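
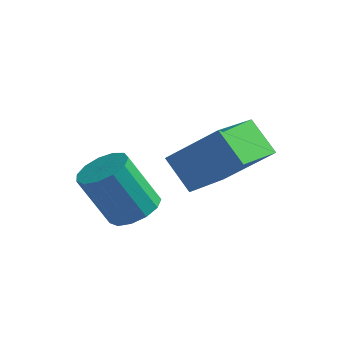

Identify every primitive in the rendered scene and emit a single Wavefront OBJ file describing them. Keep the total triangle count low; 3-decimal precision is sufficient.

v -2.939 -0.842 1.396
v -2.238 -0.51 1.811
v -3.16 -0.746 3.559
v -3.861 -1.078 3.144
v -2.533 -0.126 1.707
v -3.455 -0.362 3.455
v -2.958 0.031 1.504
v -3.88 -0.205 3.252
v -3.376 -0.089 1.267
v -4.298 -0.325 3.015
v -3.656 -0.448 1.071
v -4.578 -0.685 2.819
v -3.708 -0.933 0.978
v -4.63 -1.169 2.726
v -3.516 -1.388 1.018
v -4.438 -1.624 2.766
v -3.141 -1.67 1.178
v -4.063 -1.906 2.925
v -2.702 -1.689 1.407
v -3.624 -1.925 3.155
v -2.338 -1.439 1.633
v -3.26 -1.675 3.38
v -2.165 -1 1.783
v -3.087 -1.236 3.531
v -1.604 0.153 1.854
v -2.559 0.629 2.821
v -1.254 2.172 1.204
v -2.209 2.649 2.171
v -0.011 0.351 3.329
v -0.966 0.828 4.296
v 0.339 2.371 2.679
v -0.616 2.847 3.646
f 2 1 5
f 2 5 3
f 3 5 6
f 3 6 4
f 5 1 7
f 5 7 6
f 6 7 8
f 6 8 4
f 7 1 9
f 7 9 8
f 8 9 10
f 8 10 4
f 9 1 11
f 9 11 10
f 10 11 12
f 10 12 4
f 11 1 13
f 11 13 12
f 12 13 14
f 12 14 4
f 13 1 15
f 13 15 14
f 14 15 16
f 14 16 4
f 15 1 17
f 15 17 16
f 16 17 18
f 16 18 4
f 17 1 19
f 17 19 18
f 18 19 20
f 18 20 4
f 19 1 21
f 19 21 20
f 20 21 22
f 20 22 4
f 21 1 23
f 21 23 22
f 22 23 24
f 22 24 4
f 23 1 2
f 23 2 24
f 24 2 3
f 24 3 4
f 26 28 25
f 29 26 25
f 25 28 27
f 27 29 25
f 26 32 28
f 30 26 29
f 30 32 26
f 28 32 27
f 31 29 27
f 27 32 31
f 31 30 29
f 32 30 31



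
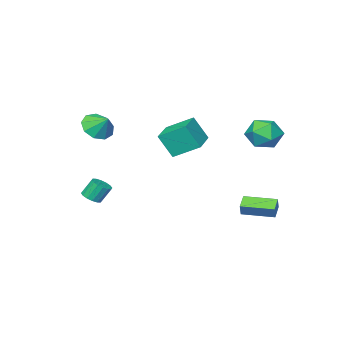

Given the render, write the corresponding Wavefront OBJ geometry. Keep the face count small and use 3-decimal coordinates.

v 3.971 -2.434 -2.97
v 4.539 -2.429 -2.698
v 4.078 -2.082 -1.739
v 3.509 -2.086 -2.01
v 4.503 -2.13 -2.824
v 4.042 -1.783 -1.864
v 4.325 -1.913 -2.988
v 3.863 -1.565 -2.029
v 4.051 -1.835 -3.148
v 3.59 -1.487 -2.189
v 3.756 -1.917 -3.26
v 3.295 -1.57 -2.301
v 3.519 -2.138 -3.294
v 3.057 -1.791 -2.335
v 3.402 -2.438 -3.241
v 2.941 -2.091 -2.282
v 3.438 -2.737 -3.116
v 2.977 -2.39 -2.156
v 3.617 -2.955 -2.951
v 3.155 -2.607 -1.992
v 3.89 -3.033 -2.791
v 3.429 -2.685 -1.832
v 4.185 -2.95 -2.679
v 3.724 -2.603 -1.72
v 4.423 -2.729 -2.645
v 3.961 -2.382 -1.686
v -4.274 3.35 -4.129
v -3.995 3.564 -3.41
v -3.562 3.837 -4.55
v -3.283 4.05 -3.831
v -3.197 1.81 -4.089
v -2.918 2.023 -3.37
v -2.485 2.296 -4.51
v -2.206 2.51 -3.791
v -2.761 -2.918 -1.07
v -2.256 -3.577 0.403
v -3.658 -1.632 -0.186
v -3.154 -2.291 1.286
v -1.206 -1.809 -1.106
v -0.702 -2.468 0.366
v -2.104 -0.523 -0.223
v -1.599 -1.182 1.25
v 2.375 -3.827 1.463
v 3.376 -3.733 1.368
v 2.365 -2.913 2.257
v 3.056 -3.334 0.904
v 2.417 -3.165 0.702
v 1.758 -3.306 0.856
v 1.388 -3.69 1.295
v 1.48 -4.139 1.812
v 1.99 -4.441 2.167
v 2.68 -4.456 2.192
v 3.227 -4.177 1.876
v -2.563 4.48 1.55
v -1.999 3.646 2.053
v -3.961 3.354 1.247
v -3.397 2.52 1.75
v -3.776 3.388 2.357
v -2.912 4.084 2.544
v -3.048 2.916 0.756
v -2.184 3.612 0.943
v -2.3 2.679 1.562
v -2.749 2.971 2.551
v -3.211 4.029 0.749
v -3.66 4.321 1.738
f 2 1 5
f 2 5 3
f 3 5 6
f 3 6 4
f 5 1 7
f 5 7 6
f 6 7 8
f 6 8 4
f 7 1 9
f 7 9 8
f 8 9 10
f 8 10 4
f 9 1 11
f 9 11 10
f 10 11 12
f 10 12 4
f 11 1 13
f 11 13 12
f 12 13 14
f 12 14 4
f 13 1 15
f 13 15 14
f 14 15 16
f 14 16 4
f 15 1 17
f 15 17 16
f 16 17 18
f 16 18 4
f 17 1 19
f 17 19 18
f 18 19 20
f 18 20 4
f 19 1 21
f 19 21 20
f 20 21 22
f 20 22 4
f 21 1 23
f 21 23 22
f 22 23 24
f 22 24 4
f 23 1 25
f 23 25 24
f 24 25 26
f 24 26 4
f 25 1 2
f 25 2 26
f 26 2 3
f 26 3 4
f 28 30 27
f 31 28 27
f 27 30 29
f 29 31 27
f 28 34 30
f 32 28 31
f 32 34 28
f 30 34 29
f 33 31 29
f 29 34 33
f 33 32 31
f 34 32 33
f 36 38 35
f 39 36 35
f 35 38 37
f 37 39 35
f 36 42 38
f 40 36 39
f 40 42 36
f 38 42 37
f 41 39 37
f 37 42 41
f 41 40 39
f 42 40 41
f 44 43 46
f 44 46 45
f 46 43 47
f 46 47 45
f 47 43 48
f 47 48 45
f 48 43 49
f 48 49 45
f 49 43 50
f 49 50 45
f 50 43 51
f 50 51 45
f 51 43 52
f 51 52 45
f 52 43 53
f 52 53 45
f 53 43 44
f 53 44 45
f 54 65 59
f 54 59 55
f 54 55 61
f 54 61 64
f 54 64 65
f 55 59 63
f 59 65 58
f 65 64 56
f 64 61 60
f 61 55 62
f 57 63 58
f 57 58 56
f 57 56 60
f 57 60 62
f 57 62 63
f 58 63 59
f 56 58 65
f 60 56 64
f 62 60 61
f 63 62 55



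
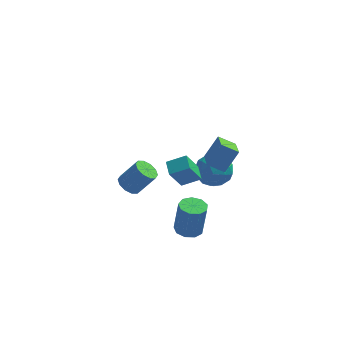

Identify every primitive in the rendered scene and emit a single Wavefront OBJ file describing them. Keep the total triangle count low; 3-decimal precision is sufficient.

v -0.435 -2.585 -2.491
v 0.341 -2.869 -2.573
v 0.59 -2.778 -0.531
v -0.185 -2.495 -0.449
v 0.338 -2.301 -2.598
v 0.587 -2.211 -0.555
v -0.027 -1.867 -2.573
v 0.222 -1.776 -0.53
v -0.582 -1.769 -2.51
v -0.333 -1.678 -0.467
v -1.069 -2.053 -2.438
v -0.82 -1.962 -0.395
v -1.258 -2.586 -2.391
v -1.009 -2.495 -0.348
v -1.063 -3.119 -2.391
v -0.813 -3.028 -0.348
v -0.573 -3.402 -2.438
v -0.324 -3.311 -0.395
v -0.018 -3.303 -2.51
v 0.231 -3.212 -0.467
v 1.542 -2.828 2.971
v 0.571 -2.794 3.506
v 1.285 -1.394 2.414
v 0.313 -1.36 2.949
v 2.247 -2.22 4.211
v 1.275 -2.186 4.746
v 1.989 -0.786 3.654
v 1.018 -0.752 4.189
v 0.28 4.868 -2.801
v 1.438 4.484 -2.768
v -0.338 2.996 -2.892
v 0.82 2.612 -2.859
v 0.32 3.127 -1.873
v 0.701 4.284 -1.817
v 0.399 3.196 -3.843
v 0.78 4.353 -3.787
v 1.511 3.451 -3.412
v 1.462 3.408 -2.194
v -0.362 4.072 -3.466
v -0.411 4.029 -2.248
v 0.913 4.84 -2.777
v 0.187 2.64 -2.883
v -0.107 2.942 -2.304
v 0.573 2.717 -2.284
v 0.48 4.723 -2.217
v 1.161 4.497 -2.198
v 0.504 3.699 -1.672
v -0.061 2.983 -3.462
v 0.62 2.757 -3.443
v 0.527 4.763 -3.376
v 1.207 4.538 -3.356
v 0.596 3.781 -3.988
v 1.636 4.008 -3.136
v 1.273 2.907 -3.189
v 1.026 3.251 -3.768
v 1.25 3.931 -3.735
v 1.608 3.982 -2.42
v 1.245 2.882 -2.473
v 0.951 3.185 -1.894
v 1.175 3.865 -1.861
v 1.651 3.375 -2.799
v -0.145 4.598 -3.187
v -0.508 3.498 -3.24
v -0.075 3.615 -3.799
v 0.149 4.295 -3.766
v -0.173 4.573 -2.471
v -0.536 3.472 -2.524
v -0.15 3.549 -1.925
v 0.074 4.229 -1.892
v -0.551 4.105 -2.861
v -4.44 3.325 -4.249
v -3.882 2.87 -4.622
v -2.823 3.021 -3.225
v -3.38 3.475 -2.851
v -3.796 3.349 -4.739
v -2.736 3.5 -3.342
v -3.955 3.819 -4.669
v -2.896 3.969 -3.272
v -4.299 4.099 -4.439
v -3.24 4.25 -3.041
v -4.697 4.084 -4.135
v -3.638 4.235 -2.738
v -4.997 3.779 -3.875
v -3.938 3.93 -2.478
v -5.084 3.3 -3.758
v -4.024 3.451 -2.361
v -4.924 2.831 -3.828
v -3.865 2.981 -2.431
v -4.58 2.55 -4.059
v -3.521 2.701 -2.661
v -4.182 2.565 -4.362
v -3.123 2.716 -2.965
v -0.875 -2.099 0.939
v -1.489 -2.743 2.458
v -1.128 -1.214 1.212
v -1.742 -1.858 2.731
v 0.222 -1.942 1.449
v -0.392 -2.586 2.968
v -0.031 -1.057 1.722
v -0.645 -1.701 3.241
f 2 1 5
f 2 5 3
f 3 5 6
f 3 6 4
f 5 1 7
f 5 7 6
f 6 7 8
f 6 8 4
f 7 1 9
f 7 9 8
f 8 9 10
f 8 10 4
f 9 1 11
f 9 11 10
f 10 11 12
f 10 12 4
f 11 1 13
f 11 13 12
f 12 13 14
f 12 14 4
f 13 1 15
f 13 15 14
f 14 15 16
f 14 16 4
f 15 1 17
f 15 17 16
f 16 17 18
f 16 18 4
f 17 1 19
f 17 19 18
f 18 19 20
f 18 20 4
f 19 1 2
f 19 2 20
f 20 2 3
f 20 3 4
f 22 24 21
f 25 22 21
f 21 24 23
f 23 25 21
f 22 28 24
f 26 22 25
f 26 28 22
f 24 28 23
f 27 25 23
f 23 28 27
f 27 26 25
f 28 26 27
f 29 66 45
f 66 40 69
f 45 69 34
f 66 69 45
f 29 45 41
f 45 34 46
f 41 46 30
f 45 46 41
f 29 41 50
f 41 30 51
f 50 51 36
f 41 51 50
f 29 50 62
f 50 36 65
f 62 65 39
f 50 65 62
f 29 62 66
f 62 39 70
f 66 70 40
f 62 70 66
f 30 46 57
f 46 34 60
f 57 60 38
f 46 60 57
f 34 69 47
f 69 40 68
f 47 68 33
f 69 68 47
f 40 70 67
f 70 39 63
f 67 63 31
f 70 63 67
f 39 65 64
f 65 36 52
f 64 52 35
f 65 52 64
f 36 51 56
f 51 30 53
f 56 53 37
f 51 53 56
f 32 58 44
f 58 38 59
f 44 59 33
f 58 59 44
f 32 44 42
f 44 33 43
f 42 43 31
f 44 43 42
f 32 42 49
f 42 31 48
f 49 48 35
f 42 48 49
f 32 49 54
f 49 35 55
f 54 55 37
f 49 55 54
f 32 54 58
f 54 37 61
f 58 61 38
f 54 61 58
f 33 59 47
f 59 38 60
f 47 60 34
f 59 60 47
f 31 43 67
f 43 33 68
f 67 68 40
f 43 68 67
f 35 48 64
f 48 31 63
f 64 63 39
f 48 63 64
f 37 55 56
f 55 35 52
f 56 52 36
f 55 52 56
f 38 61 57
f 61 37 53
f 57 53 30
f 61 53 57
f 72 71 75
f 72 75 73
f 73 75 76
f 73 76 74
f 75 71 77
f 75 77 76
f 76 77 78
f 76 78 74
f 77 71 79
f 77 79 78
f 78 79 80
f 78 80 74
f 79 71 81
f 79 81 80
f 80 81 82
f 80 82 74
f 81 71 83
f 81 83 82
f 82 83 84
f 82 84 74
f 83 71 85
f 83 85 84
f 84 85 86
f 84 86 74
f 85 71 87
f 85 87 86
f 86 87 88
f 86 88 74
f 87 71 89
f 87 89 88
f 88 89 90
f 88 90 74
f 89 71 91
f 89 91 90
f 90 91 92
f 90 92 74
f 91 71 72
f 91 72 92
f 92 72 73
f 92 73 74
f 94 96 93
f 97 94 93
f 93 96 95
f 95 97 93
f 94 100 96
f 98 94 97
f 98 100 94
f 96 100 95
f 99 97 95
f 95 100 99
f 99 98 97
f 100 98 99



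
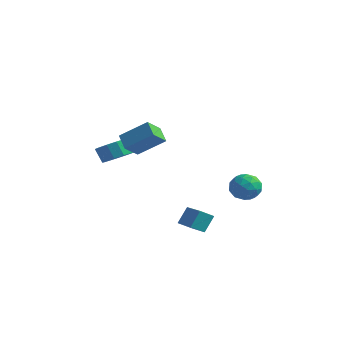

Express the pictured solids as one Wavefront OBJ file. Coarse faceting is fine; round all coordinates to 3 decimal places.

v 3.451 3.776 -3.701
v 4.156 3.405 -3.079
v 2.364 2.715 -3.101
v 3.069 2.344 -2.479
v 2.708 3.276 -2.335
v 3.38 3.932 -2.706
v 3.14 2.188 -3.474
v 3.812 2.844 -3.845
v 3.963 2.424 -2.939
v 3.696 3.097 -2.235
v 2.824 3.023 -3.945
v 2.557 3.696 -3.241
v 3.899 3.684 -3.443
v 2.621 2.436 -2.737
v 2.409 2.984 -2.653
v 2.823 2.766 -2.287
v 3.443 3.993 -3.223
v 3.857 3.775 -2.858
v 3.006 3.699 -2.421
v 2.663 2.345 -3.322
v 3.077 2.127 -2.957
v 3.697 3.354 -3.893
v 4.111 3.136 -3.527
v 3.514 2.421 -3.759
v 4.2 2.889 -2.995
v 3.561 2.266 -2.642
v 3.603 2.174 -3.227
v 3.998 2.559 -3.445
v 4.043 3.285 -2.582
v 3.404 2.661 -2.229
v 3.192 3.209 -2.144
v 3.586 3.594 -2.362
v 3.93 2.708 -2.499
v 3.116 3.459 -3.951
v 2.477 2.835 -3.598
v 2.934 2.526 -3.818
v 3.328 2.911 -4.036
v 2.959 3.854 -3.538
v 2.32 3.231 -3.185
v 2.522 3.561 -2.735
v 2.917 3.946 -2.953
v 2.59 3.412 -3.681
v 3.268 -1.434 -4.897
v 2.858 -2.093 -4.423
v 3.329 -0.747 -3.891
v 2.919 -1.406 -3.416
v 4.881 -2.154 -4.504
v 4.471 -2.813 -4.029
v 4.942 -1.467 -3.497
v 4.532 -2.126 -3.023
v -2.765 0.117 -0.291
v -2.665 -1.017 0.506
v -1.417 1.037 0.847
v -1.317 -0.097 1.645
v -1.923 -0.283 -0.965
v -1.823 -1.417 -0.167
v -0.575 0.637 0.174
v -0.475 -0.497 0.971
v -3.042 -0.647 -1.362
v -2.16 -0.511 -0.828
v -2.717 -0.537 0.097
v -3.598 -0.673 -0.438
v -2.37 0.025 -0.939
v -2.927 -0.001 -0.014
v -2.793 0.347 -1.185
v -3.35 0.321 -0.26
v -3.295 0.354 -1.487
v -3.852 0.328 -0.562
v -3.716 0.043 -1.75
v -4.273 0.017 -0.825
v -3.924 -0.487 -1.889
v -4.481 -0.513 -0.964
v -3.851 -1.068 -1.862
v -4.408 -1.094 -0.937
v -3.521 -1.515 -1.676
v -4.078 -1.541 -0.751
v -3.039 -1.687 -1.39
v -3.596 -1.713 -0.465
v -2.558 -1.528 -1.096
v -3.115 -1.554 -0.171
v -2.23 -1.09 -0.886
v -2.787 -1.116 0.039
f 1 38 17
f 38 12 41
f 17 41 6
f 38 41 17
f 1 17 13
f 17 6 18
f 13 18 2
f 17 18 13
f 1 13 22
f 13 2 23
f 22 23 8
f 13 23 22
f 1 22 34
f 22 8 37
f 34 37 11
f 22 37 34
f 1 34 38
f 34 11 42
f 38 42 12
f 34 42 38
f 2 18 29
f 18 6 32
f 29 32 10
f 18 32 29
f 6 41 19
f 41 12 40
f 19 40 5
f 41 40 19
f 12 42 39
f 42 11 35
f 39 35 3
f 42 35 39
f 11 37 36
f 37 8 24
f 36 24 7
f 37 24 36
f 8 23 28
f 23 2 25
f 28 25 9
f 23 25 28
f 4 30 16
f 30 10 31
f 16 31 5
f 30 31 16
f 4 16 14
f 16 5 15
f 14 15 3
f 16 15 14
f 4 14 21
f 14 3 20
f 21 20 7
f 14 20 21
f 4 21 26
f 21 7 27
f 26 27 9
f 21 27 26
f 4 26 30
f 26 9 33
f 30 33 10
f 26 33 30
f 5 31 19
f 31 10 32
f 19 32 6
f 31 32 19
f 3 15 39
f 15 5 40
f 39 40 12
f 15 40 39
f 7 20 36
f 20 3 35
f 36 35 11
f 20 35 36
f 9 27 28
f 27 7 24
f 28 24 8
f 27 24 28
f 10 33 29
f 33 9 25
f 29 25 2
f 33 25 29
f 44 46 43
f 47 44 43
f 43 46 45
f 45 47 43
f 44 50 46
f 48 44 47
f 48 50 44
f 46 50 45
f 49 47 45
f 45 50 49
f 49 48 47
f 50 48 49
f 52 54 51
f 55 52 51
f 51 54 53
f 53 55 51
f 52 58 54
f 56 52 55
f 56 58 52
f 54 58 53
f 57 55 53
f 53 58 57
f 57 56 55
f 58 56 57
f 60 59 63
f 60 63 61
f 61 63 64
f 61 64 62
f 63 59 65
f 63 65 64
f 64 65 66
f 64 66 62
f 65 59 67
f 65 67 66
f 66 67 68
f 66 68 62
f 67 59 69
f 67 69 68
f 68 69 70
f 68 70 62
f 69 59 71
f 69 71 70
f 70 71 72
f 70 72 62
f 71 59 73
f 71 73 72
f 72 73 74
f 72 74 62
f 73 59 75
f 73 75 74
f 74 75 76
f 74 76 62
f 75 59 77
f 75 77 76
f 76 77 78
f 76 78 62
f 77 59 79
f 77 79 78
f 78 79 80
f 78 80 62
f 79 59 81
f 79 81 80
f 80 81 82
f 80 82 62
f 81 59 60
f 81 60 82
f 82 60 61
f 82 61 62



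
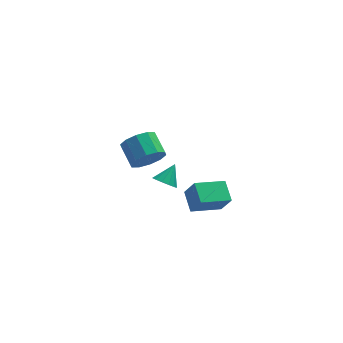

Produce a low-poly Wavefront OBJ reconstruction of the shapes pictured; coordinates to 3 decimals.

v 1.634 -0.126 -4.078
v -0.133 -0.696 -3.588
v 1.402 1.106 -3.479
v -0.364 0.536 -2.988
v 2.144 -0.636 -2.832
v 0.378 -1.206 -2.341
v 1.913 0.596 -2.232
v 0.146 0.026 -1.742
v -2.596 -3.133 3.48
v -1.92 -2.581 2.932
v -2.369 -1.396 3.572
v -3.044 -1.947 4.12
v -2.464 -2.609 2.603
v -2.913 -1.424 3.243
v -3.059 -2.837 2.608
v -3.507 -1.652 3.249
v -3.476 -3.178 2.947
v -3.925 -1.993 3.588
v -3.557 -3.502 3.489
v -4.006 -2.316 4.13
v -3.271 -3.684 4.028
v -3.72 -2.499 4.668
v -2.727 -3.656 4.357
v -3.176 -2.471 4.997
v -2.133 -3.428 4.351
v -2.581 -2.243 4.992
v -1.715 -3.087 4.012
v -2.164 -1.902 4.653
v -1.634 -2.764 3.47
v -2.083 -1.578 4.111
v -1.391 1.544 -3.02
v -0.877 0.98 -2.916
v -0.729 2.316 -2.1
v -0.722 1.229 -3.236
v -0.78 1.578 -3.487
v -1.031 1.916 -3.59
v -1.397 2.136 -3.512
v -1.761 2.169 -3.277
v -2.007 2.003 -2.961
v -2.057 1.691 -2.663
v -1.896 1.333 -2.479
v -1.575 1.042 -2.466
v -1.195 0.911 -2.629
f 2 4 1
f 5 2 1
f 1 4 3
f 3 5 1
f 2 8 4
f 6 2 5
f 6 8 2
f 4 8 3
f 7 5 3
f 3 8 7
f 7 6 5
f 8 6 7
f 10 9 13
f 10 13 11
f 11 13 14
f 11 14 12
f 13 9 15
f 13 15 14
f 14 15 16
f 14 16 12
f 15 9 17
f 15 17 16
f 16 17 18
f 16 18 12
f 17 9 19
f 17 19 18
f 18 19 20
f 18 20 12
f 19 9 21
f 19 21 20
f 20 21 22
f 20 22 12
f 21 9 23
f 21 23 22
f 22 23 24
f 22 24 12
f 23 9 25
f 23 25 24
f 24 25 26
f 24 26 12
f 25 9 27
f 25 27 26
f 26 27 28
f 26 28 12
f 27 9 29
f 27 29 28
f 28 29 30
f 28 30 12
f 29 9 10
f 29 10 30
f 30 10 11
f 30 11 12
f 32 31 34
f 32 34 33
f 34 31 35
f 34 35 33
f 35 31 36
f 35 36 33
f 36 31 37
f 36 37 33
f 37 31 38
f 37 38 33
f 38 31 39
f 38 39 33
f 39 31 40
f 39 40 33
f 40 31 41
f 40 41 33
f 41 31 42
f 41 42 33
f 42 31 43
f 42 43 33
f 43 31 32
f 43 32 33



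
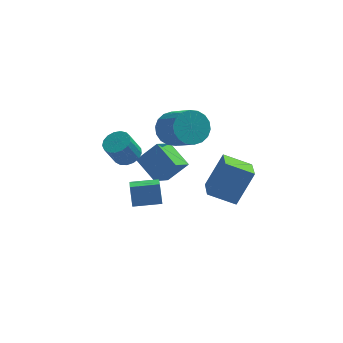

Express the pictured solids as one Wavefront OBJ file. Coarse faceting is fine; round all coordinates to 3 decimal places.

v 0.231 2.738 1.96
v 1.17 2.994 1.565
v 2.028 1.639 2.726
v 1.089 1.382 3.12
v 1.128 3.282 1.931
v 1.987 1.927 3.092
v 0.909 3.462 2.303
v 1.768 2.106 3.464
v 0.556 3.498 2.607
v 1.414 2.143 3.767
v 0.138 3.384 2.782
v 0.997 2.028 3.943
v -0.261 3.141 2.795
v 0.597 1.786 3.956
v -0.563 2.819 2.642
v 0.295 1.464 3.803
v -0.708 2.481 2.354
v 0.15 1.126 3.515
v -0.667 2.193 1.988
v 0.192 0.838 3.149
v -0.448 2.014 1.616
v 0.411 0.658 2.777
v -0.094 1.977 1.313
v 0.764 0.622 2.473
v 0.323 2.092 1.137
v 1.182 0.736 2.298
v 0.723 2.334 1.124
v 1.581 0.979 2.285
v 1.025 2.656 1.277
v 1.883 1.301 2.438
v -1.681 3.744 -1.274
v -0.597 3.888 -0.149
v -0.964 4.786 -2.099
v 0.121 4.93 -0.974
v -0.761 2.53 -2.006
v 0.324 2.674 -0.881
v -0.043 3.572 -2.831
v 1.041 3.716 -1.706
v 3.013 -3.43 1.163
v 1.617 -3.236 1.808
v 2.989 -1.99 0.678
v 1.593 -1.796 1.322
v 3.907 -2.824 2.918
v 2.511 -2.63 3.562
v 3.883 -1.384 2.432
v 2.487 -1.19 3.077
v -1.942 0.06 -1.452
v -1.937 -1.545 -0.492
v -2.047 0.653 -0.46
v -2.042 -0.952 0.5
v -0.478 0.132 -1.34
v -0.473 -1.473 -0.38
v -0.583 0.725 -0.348
v -0.578 -0.88 0.612
v -2.124 -0.206 2.406
v -1.443 -0.417 2.638
v -1.975 -0.766 3.885
v -2.656 -0.554 3.654
v -1.46 -0.07 2.728
v -1.992 -0.419 3.975
v -1.629 0.246 2.744
v -2.162 -0.102 3.991
v -1.912 0.459 2.682
v -2.444 0.11 3.93
v -2.243 0.519 2.558
v -2.775 0.171 3.805
v -2.547 0.413 2.399
v -3.079 0.065 3.646
v -2.754 0.166 2.241
v -3.286 -0.183 3.488
v -2.817 -0.167 2.122
v -3.349 -0.515 3.369
v -2.721 -0.508 2.067
v -3.253 -0.857 3.314
v -2.488 -0.781 2.091
v -3.02 -1.129 3.338
v -2.172 -0.921 2.186
v -2.704 -1.27 3.433
v -1.844 -0.898 2.332
v -2.377 -1.246 3.579
v -1.581 -0.716 2.495
v -2.114 -1.064 3.743
f 2 1 5
f 2 5 3
f 3 5 6
f 3 6 4
f 5 1 7
f 5 7 6
f 6 7 8
f 6 8 4
f 7 1 9
f 7 9 8
f 8 9 10
f 8 10 4
f 9 1 11
f 9 11 10
f 10 11 12
f 10 12 4
f 11 1 13
f 11 13 12
f 12 13 14
f 12 14 4
f 13 1 15
f 13 15 14
f 14 15 16
f 14 16 4
f 15 1 17
f 15 17 16
f 16 17 18
f 16 18 4
f 17 1 19
f 17 19 18
f 18 19 20
f 18 20 4
f 19 1 21
f 19 21 20
f 20 21 22
f 20 22 4
f 21 1 23
f 21 23 22
f 22 23 24
f 22 24 4
f 23 1 25
f 23 25 24
f 24 25 26
f 24 26 4
f 25 1 27
f 25 27 26
f 26 27 28
f 26 28 4
f 27 1 29
f 27 29 28
f 28 29 30
f 28 30 4
f 29 1 2
f 29 2 30
f 30 2 3
f 30 3 4
f 32 34 31
f 35 32 31
f 31 34 33
f 33 35 31
f 32 38 34
f 36 32 35
f 36 38 32
f 34 38 33
f 37 35 33
f 33 38 37
f 37 36 35
f 38 36 37
f 40 42 39
f 43 40 39
f 39 42 41
f 41 43 39
f 40 46 42
f 44 40 43
f 44 46 40
f 42 46 41
f 45 43 41
f 41 46 45
f 45 44 43
f 46 44 45
f 48 50 47
f 51 48 47
f 47 50 49
f 49 51 47
f 48 54 50
f 52 48 51
f 52 54 48
f 50 54 49
f 53 51 49
f 49 54 53
f 53 52 51
f 54 52 53
f 56 55 59
f 56 59 57
f 57 59 60
f 57 60 58
f 59 55 61
f 59 61 60
f 60 61 62
f 60 62 58
f 61 55 63
f 61 63 62
f 62 63 64
f 62 64 58
f 63 55 65
f 63 65 64
f 64 65 66
f 64 66 58
f 65 55 67
f 65 67 66
f 66 67 68
f 66 68 58
f 67 55 69
f 67 69 68
f 68 69 70
f 68 70 58
f 69 55 71
f 69 71 70
f 70 71 72
f 70 72 58
f 71 55 73
f 71 73 72
f 72 73 74
f 72 74 58
f 73 55 75
f 73 75 74
f 74 75 76
f 74 76 58
f 75 55 77
f 75 77 76
f 76 77 78
f 76 78 58
f 77 55 79
f 77 79 78
f 78 79 80
f 78 80 58
f 79 55 81
f 79 81 80
f 80 81 82
f 80 82 58
f 81 55 56
f 81 56 82
f 82 56 57
f 82 57 58



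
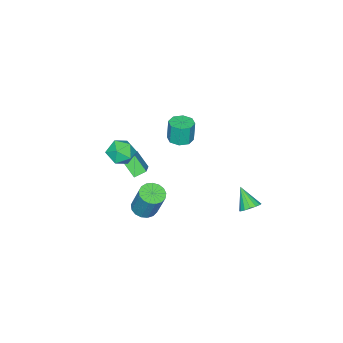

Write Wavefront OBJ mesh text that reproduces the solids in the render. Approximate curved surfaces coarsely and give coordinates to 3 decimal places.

v 0.793 -3.965 -3.041
v 2.027 -3.155 -2.159
v 0.871 -3.081 -3.963
v 2.106 -2.271 -3.081
v 1.354 -4.409 -3.419
v 2.589 -3.599 -2.537
v 1.433 -3.525 -4.341
v 2.667 -2.715 -3.459
v 2.724 0.63 1.877
v 3.44 0.45 1.926
v 3.352 0.47 3.273
v 2.636 0.65 3.223
v 3.358 1.011 1.913
v 3.27 1.03 3.26
v 2.904 1.348 1.878
v 2.816 1.367 3.225
v 2.345 1.265 1.843
v 2.257 1.284 3.189
v 2.008 0.81 1.827
v 1.92 0.83 3.174
v 2.09 0.25 1.84
v 2.002 0.269 3.187
v 2.544 -0.087 1.875
v 2.456 -0.068 3.222
v 3.103 -0.004 1.911
v 3.015 0.015 3.257
v 1.315 4.447 -3.228
v 1.927 4.496 -2.985
v 0.965 3.493 -2.152
v 1.749 4.74 -2.826
v 1.455 4.906 -2.775
v 1.124 4.949 -2.845
v 0.843 4.858 -3.017
v 0.689 4.656 -3.246
v 0.703 4.399 -3.47
v 0.881 4.154 -3.629
v 1.175 3.988 -3.681
v 1.507 3.945 -3.611
v 1.787 4.037 -3.438
v 1.941 4.238 -3.209
v 2.841 -3.023 -2.24
v 3.652 -3.287 -1.783
v 1.988 -3.733 -1.137
v 2.799 -3.997 -0.68
v 2.539 -3.066 -0.705
v 3.067 -2.627 -1.387
v 2.573 -4.393 -1.533
v 3.101 -3.954 -2.215
v 3.486 -4.134 -1.346
v 3.465 -3.313 -0.834
v 2.175 -3.707 -2.086
v 2.154 -2.886 -1.574
v 3.565 -1.286 -4.764
v 4.264 -0.988 -4.979
v 4.514 -0.196 -3.072
v 3.815 -0.494 -2.856
v 4.019 -0.712 -5.061
v 4.269 0.08 -3.154
v 3.67 -0.568 -5.075
v 3.92 0.224 -3.168
v 3.297 -0.588 -5.018
v 3.546 0.204 -3.111
v 2.985 -0.768 -4.903
v 3.235 0.024 -2.996
v 2.806 -1.067 -4.755
v 3.056 -0.275 -2.848
v 2.801 -1.416 -4.61
v 3.051 -0.624 -2.703
v 2.971 -1.735 -4.499
v 3.221 -0.943 -2.592
v 3.277 -1.951 -4.45
v 3.527 -1.159 -2.543
v 3.649 -2.015 -4.472
v 3.899 -1.223 -2.565
v 4.002 -1.912 -4.561
v 4.252 -1.12 -2.654
v 4.255 -1.665 -4.696
v 4.504 -0.874 -2.789
v 4.349 -1.332 -4.847
v 4.599 -0.54 -2.94
f 2 4 1
f 5 2 1
f 1 4 3
f 3 5 1
f 2 8 4
f 6 2 5
f 6 8 2
f 4 8 3
f 7 5 3
f 3 8 7
f 7 6 5
f 8 6 7
f 10 9 13
f 10 13 11
f 11 13 14
f 11 14 12
f 13 9 15
f 13 15 14
f 14 15 16
f 14 16 12
f 15 9 17
f 15 17 16
f 16 17 18
f 16 18 12
f 17 9 19
f 17 19 18
f 18 19 20
f 18 20 12
f 19 9 21
f 19 21 20
f 20 21 22
f 20 22 12
f 21 9 23
f 21 23 22
f 22 23 24
f 22 24 12
f 23 9 25
f 23 25 24
f 24 25 26
f 24 26 12
f 25 9 10
f 25 10 26
f 26 10 11
f 26 11 12
f 28 27 30
f 28 30 29
f 30 27 31
f 30 31 29
f 31 27 32
f 31 32 29
f 32 27 33
f 32 33 29
f 33 27 34
f 33 34 29
f 34 27 35
f 34 35 29
f 35 27 36
f 35 36 29
f 36 27 37
f 36 37 29
f 37 27 38
f 37 38 29
f 38 27 39
f 38 39 29
f 39 27 40
f 39 40 29
f 40 27 28
f 40 28 29
f 41 52 46
f 41 46 42
f 41 42 48
f 41 48 51
f 41 51 52
f 42 46 50
f 46 52 45
f 52 51 43
f 51 48 47
f 48 42 49
f 44 50 45
f 44 45 43
f 44 43 47
f 44 47 49
f 44 49 50
f 45 50 46
f 43 45 52
f 47 43 51
f 49 47 48
f 50 49 42
f 54 53 57
f 54 57 55
f 55 57 58
f 55 58 56
f 57 53 59
f 57 59 58
f 58 59 60
f 58 60 56
f 59 53 61
f 59 61 60
f 60 61 62
f 60 62 56
f 61 53 63
f 61 63 62
f 62 63 64
f 62 64 56
f 63 53 65
f 63 65 64
f 64 65 66
f 64 66 56
f 65 53 67
f 65 67 66
f 66 67 68
f 66 68 56
f 67 53 69
f 67 69 68
f 68 69 70
f 68 70 56
f 69 53 71
f 69 71 70
f 70 71 72
f 70 72 56
f 71 53 73
f 71 73 72
f 72 73 74
f 72 74 56
f 73 53 75
f 73 75 74
f 74 75 76
f 74 76 56
f 75 53 77
f 75 77 76
f 76 77 78
f 76 78 56
f 77 53 79
f 77 79 78
f 78 79 80
f 78 80 56
f 79 53 54
f 79 54 80
f 80 54 55
f 80 55 56



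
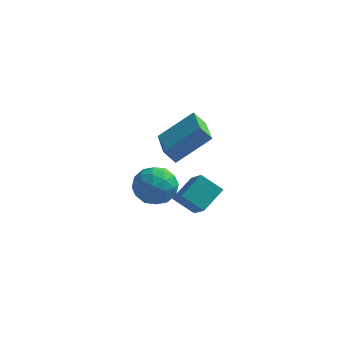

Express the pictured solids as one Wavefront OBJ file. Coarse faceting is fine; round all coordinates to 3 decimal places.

v -0.471 2.179 0.641
v 0.397 2.726 0.295
v -0.037 0.834 -0.395
v 0.831 1.381 -0.741
v 0.791 1.018 0.278
v 0.523 1.85 0.919
v -0.163 1.71 -1.019
v -0.431 2.542 -0.378
v 0.588 2.436 -0.731
v 1.177 2.009 0.07
v -0.817 1.551 -0.17
v -0.228 1.124 0.631
v -0.075 2.571 0.559
v 0.435 0.989 -0.659
v 0.411 0.776 -0.06
v 0.921 1.098 -0.263
v -0.001 2.056 0.926
v 0.509 2.377 0.722
v 0.741 1.373 0.712
v -0.149 1.183 -0.822
v 0.361 1.504 -1.026
v -0.561 2.462 0.163
v -0.051 2.784 -0.04
v -0.381 2.187 -0.812
v 0.547 2.722 -0.248
v 0.802 1.931 -0.857
v 0.218 2.125 -1.02
v 0.061 2.613 -0.644
v 0.894 2.47 0.223
v 1.149 1.68 -0.386
v 1.125 1.467 0.214
v 0.968 1.955 0.59
v 1.006 2.3 -0.38
v -0.789 1.88 0.286
v -0.534 1.09 -0.323
v -0.608 1.605 -0.69
v -0.765 2.093 -0.314
v -0.442 1.629 0.757
v -0.187 0.838 0.148
v 0.299 0.947 0.544
v 0.142 1.435 0.92
v -0.646 1.26 0.28
v 0.705 2.71 -1.514
v 1.317 3.8 -0.799
v 1.733 2.606 -2.235
v 2.345 3.696 -1.52
v 1.435 1.504 -0.3
v 2.047 2.594 0.415
v 2.463 1.4 -1.021
v 3.075 2.49 -0.306
v 1.614 -0.275 3.199
v 1.091 -0.321 3.829
v 0.875 1.667 2.729
v 0.351 1.62 3.358
v 2.989 0.54 4.402
v 2.465 0.493 5.031
v 2.249 2.481 3.931
v 1.726 2.435 4.561
f 1 38 17
f 38 12 41
f 17 41 6
f 38 41 17
f 1 17 13
f 17 6 18
f 13 18 2
f 17 18 13
f 1 13 22
f 13 2 23
f 22 23 8
f 13 23 22
f 1 22 34
f 22 8 37
f 34 37 11
f 22 37 34
f 1 34 38
f 34 11 42
f 38 42 12
f 34 42 38
f 2 18 29
f 18 6 32
f 29 32 10
f 18 32 29
f 6 41 19
f 41 12 40
f 19 40 5
f 41 40 19
f 12 42 39
f 42 11 35
f 39 35 3
f 42 35 39
f 11 37 36
f 37 8 24
f 36 24 7
f 37 24 36
f 8 23 28
f 23 2 25
f 28 25 9
f 23 25 28
f 4 30 16
f 30 10 31
f 16 31 5
f 30 31 16
f 4 16 14
f 16 5 15
f 14 15 3
f 16 15 14
f 4 14 21
f 14 3 20
f 21 20 7
f 14 20 21
f 4 21 26
f 21 7 27
f 26 27 9
f 21 27 26
f 4 26 30
f 26 9 33
f 30 33 10
f 26 33 30
f 5 31 19
f 31 10 32
f 19 32 6
f 31 32 19
f 3 15 39
f 15 5 40
f 39 40 12
f 15 40 39
f 7 20 36
f 20 3 35
f 36 35 11
f 20 35 36
f 9 27 28
f 27 7 24
f 28 24 8
f 27 24 28
f 10 33 29
f 33 9 25
f 29 25 2
f 33 25 29
f 44 46 43
f 47 44 43
f 43 46 45
f 45 47 43
f 44 50 46
f 48 44 47
f 48 50 44
f 46 50 45
f 49 47 45
f 45 50 49
f 49 48 47
f 50 48 49
f 52 54 51
f 55 52 51
f 51 54 53
f 53 55 51
f 52 58 54
f 56 52 55
f 56 58 52
f 54 58 53
f 57 55 53
f 53 58 57
f 57 56 55
f 58 56 57



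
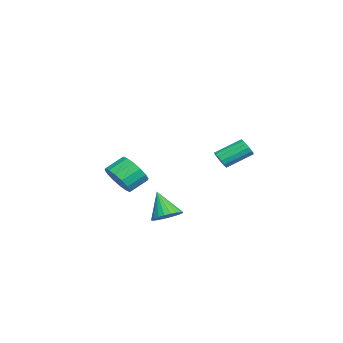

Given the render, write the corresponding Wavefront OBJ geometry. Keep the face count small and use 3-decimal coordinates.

v 1.935 0.13 -3.767
v 2.633 0.034 -3.432
v 1.245 -0.37 -2.473
v 2.569 0.321 -3.355
v 2.409 0.579 -3.341
v 2.177 0.769 -3.392
v 1.908 0.862 -3.5
v 1.643 0.843 -3.648
v 1.422 0.716 -3.815
v 1.28 0.499 -3.974
v 1.237 0.226 -4.102
v 1.301 -0.061 -4.179
v 1.461 -0.32 -4.194
v 1.694 -0.51 -4.143
v 1.963 -0.602 -4.035
v 2.228 -0.583 -3.886
v 2.448 -0.456 -3.72
v 2.591 -0.239 -3.56
v 3.279 2.555 0.283
v 3.768 2.623 0.412
v 3.41 3.834 1.126
v 2.921 3.765 0.997
v 3.739 2.75 0.183
v 3.381 3.961 0.896
v 3.588 2.825 -0.02
v 3.23 4.035 0.694
v 3.353 2.827 -0.142
v 2.995 4.038 0.572
v 3.099 2.757 -0.149
v 2.741 3.967 0.564
v 2.893 2.632 -0.041
v 2.535 3.842 0.673
v 2.79 2.486 0.154
v 2.432 3.697 0.868
v 2.819 2.359 0.384
v 2.461 3.57 1.097
v 2.97 2.285 0.586
v 2.612 3.495 1.3
v 3.205 2.282 0.708
v 2.847 3.493 1.422
v 3.459 2.353 0.716
v 3.101 3.563 1.429
v 3.665 2.478 0.607
v 3.307 3.688 1.321
v -2.707 -2.454 -3.222
v -2.336 -2.831 -2.421
v -2.822 -1.983 -1.797
v -3.193 -1.606 -2.598
v -1.991 -2.513 -2.585
v -2.478 -1.665 -1.96
v -1.838 -2.179 -2.92
v -2.325 -1.331 -2.295
v -1.918 -1.918 -3.335
v -2.405 -1.07 -2.711
v -2.209 -1.801 -3.721
v -2.696 -0.954 -3.096
v -2.634 -1.859 -3.972
v -3.12 -1.011 -3.348
v -3.078 -2.077 -4.023
v -3.564 -1.229 -3.399
v -3.422 -2.395 -3.86
v -3.909 -1.547 -3.235
v -3.575 -2.729 -3.525
v -4.062 -1.881 -2.9
v -3.495 -2.99 -3.109
v -3.982 -2.142 -2.485
v -3.204 -3.106 -2.724
v -3.691 -2.259 -2.099
v -2.78 -3.049 -2.472
v -3.266 -2.201 -1.848
f 2 1 4
f 2 4 3
f 4 1 5
f 4 5 3
f 5 1 6
f 5 6 3
f 6 1 7
f 6 7 3
f 7 1 8
f 7 8 3
f 8 1 9
f 8 9 3
f 9 1 10
f 9 10 3
f 10 1 11
f 10 11 3
f 11 1 12
f 11 12 3
f 12 1 13
f 12 13 3
f 13 1 14
f 13 14 3
f 14 1 15
f 14 15 3
f 15 1 16
f 15 16 3
f 16 1 17
f 16 17 3
f 17 1 18
f 17 18 3
f 18 1 2
f 18 2 3
f 20 19 23
f 20 23 21
f 21 23 24
f 21 24 22
f 23 19 25
f 23 25 24
f 24 25 26
f 24 26 22
f 25 19 27
f 25 27 26
f 26 27 28
f 26 28 22
f 27 19 29
f 27 29 28
f 28 29 30
f 28 30 22
f 29 19 31
f 29 31 30
f 30 31 32
f 30 32 22
f 31 19 33
f 31 33 32
f 32 33 34
f 32 34 22
f 33 19 35
f 33 35 34
f 34 35 36
f 34 36 22
f 35 19 37
f 35 37 36
f 36 37 38
f 36 38 22
f 37 19 39
f 37 39 38
f 38 39 40
f 38 40 22
f 39 19 41
f 39 41 40
f 40 41 42
f 40 42 22
f 41 19 43
f 41 43 42
f 42 43 44
f 42 44 22
f 43 19 20
f 43 20 44
f 44 20 21
f 44 21 22
f 46 45 49
f 46 49 47
f 47 49 50
f 47 50 48
f 49 45 51
f 49 51 50
f 50 51 52
f 50 52 48
f 51 45 53
f 51 53 52
f 52 53 54
f 52 54 48
f 53 45 55
f 53 55 54
f 54 55 56
f 54 56 48
f 55 45 57
f 55 57 56
f 56 57 58
f 56 58 48
f 57 45 59
f 57 59 58
f 58 59 60
f 58 60 48
f 59 45 61
f 59 61 60
f 60 61 62
f 60 62 48
f 61 45 63
f 61 63 62
f 62 63 64
f 62 64 48
f 63 45 65
f 63 65 64
f 64 65 66
f 64 66 48
f 65 45 67
f 65 67 66
f 66 67 68
f 66 68 48
f 67 45 69
f 67 69 68
f 68 69 70
f 68 70 48
f 69 45 46
f 69 46 70
f 70 46 47
f 70 47 48



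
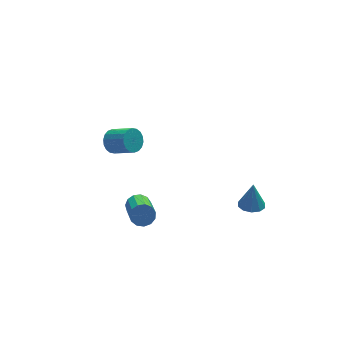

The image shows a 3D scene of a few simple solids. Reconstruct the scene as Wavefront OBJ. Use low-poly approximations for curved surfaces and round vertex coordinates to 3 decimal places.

v -2.023 -2.697 1.024
v -1.81 -2.432 1.494
v -2.104 -3.918 2.466
v -2.317 -4.183 1.996
v -2.131 -2.37 1.491
v -2.425 -3.856 2.463
v -2.417 -2.412 1.339
v -2.712 -3.898 2.312
v -2.579 -2.545 1.088
v -2.873 -4.031 2.061
v -2.564 -2.726 0.816
v -2.858 -4.211 1.789
v -2.377 -2.897 0.61
v -2.671 -4.383 1.583
v -2.078 -3.006 0.536
v -2.372 -4.491 1.508
v -1.761 -3.016 0.616
v -2.055 -4.502 1.588
v -1.527 -2.925 0.826
v -1.822 -4.411 1.798
v -1.451 -2.762 1.098
v -1.746 -4.247 2.071
v -1.556 -2.578 1.347
v -1.851 -4.064 2.32
v 3.22 -3.174 -0.523
v 3.758 -2.853 -0.652
v 3.38 -2.926 0.763
v 3.457 -2.597 -0.664
v 3.066 -2.561 -0.623
v 2.733 -2.76 -0.543
v 2.586 -3.117 -0.456
v 2.682 -3.496 -0.394
v 2.983 -3.752 -0.382
v 3.375 -3.787 -0.424
v 3.707 -3.589 -0.504
v 3.854 -3.232 -0.591
v -1.421 2.634 0.227
v -1.086 3.13 0.505
v -0.384 2.262 1.21
v -0.719 1.766 0.933
v -1.313 3.095 0.687
v -0.612 2.227 1.393
v -1.562 2.968 0.779
v -0.86 2.1 1.484
v -1.783 2.775 0.761
v -1.081 1.907 1.466
v -1.932 2.554 0.637
v -1.23 1.686 1.343
v -1.98 2.349 0.433
v -1.278 1.481 1.138
v -1.917 2.2 0.187
v -1.215 1.333 0.893
v -1.756 2.138 -0.05
v -1.054 1.27 0.655
v -1.528 2.173 -0.233
v -0.827 1.305 0.473
v -1.28 2.3 -0.324
v -0.578 1.432 0.381
v -1.059 2.493 -0.306
v -0.357 1.625 0.399
v -0.91 2.714 -0.183
v -0.208 1.846 0.523
v -0.862 2.919 0.022
v -0.16 2.051 0.727
v -0.925 3.067 0.267
v -0.223 2.2 0.973
f 2 1 5
f 2 5 3
f 3 5 6
f 3 6 4
f 5 1 7
f 5 7 6
f 6 7 8
f 6 8 4
f 7 1 9
f 7 9 8
f 8 9 10
f 8 10 4
f 9 1 11
f 9 11 10
f 10 11 12
f 10 12 4
f 11 1 13
f 11 13 12
f 12 13 14
f 12 14 4
f 13 1 15
f 13 15 14
f 14 15 16
f 14 16 4
f 15 1 17
f 15 17 16
f 16 17 18
f 16 18 4
f 17 1 19
f 17 19 18
f 18 19 20
f 18 20 4
f 19 1 21
f 19 21 20
f 20 21 22
f 20 22 4
f 21 1 23
f 21 23 22
f 22 23 24
f 22 24 4
f 23 1 2
f 23 2 24
f 24 2 3
f 24 3 4
f 26 25 28
f 26 28 27
f 28 25 29
f 28 29 27
f 29 25 30
f 29 30 27
f 30 25 31
f 30 31 27
f 31 25 32
f 31 32 27
f 32 25 33
f 32 33 27
f 33 25 34
f 33 34 27
f 34 25 35
f 34 35 27
f 35 25 36
f 35 36 27
f 36 25 26
f 36 26 27
f 38 37 41
f 38 41 39
f 39 41 42
f 39 42 40
f 41 37 43
f 41 43 42
f 42 43 44
f 42 44 40
f 43 37 45
f 43 45 44
f 44 45 46
f 44 46 40
f 45 37 47
f 45 47 46
f 46 47 48
f 46 48 40
f 47 37 49
f 47 49 48
f 48 49 50
f 48 50 40
f 49 37 51
f 49 51 50
f 50 51 52
f 50 52 40
f 51 37 53
f 51 53 52
f 52 53 54
f 52 54 40
f 53 37 55
f 53 55 54
f 54 55 56
f 54 56 40
f 55 37 57
f 55 57 56
f 56 57 58
f 56 58 40
f 57 37 59
f 57 59 58
f 58 59 60
f 58 60 40
f 59 37 61
f 59 61 60
f 60 61 62
f 60 62 40
f 61 37 63
f 61 63 62
f 62 63 64
f 62 64 40
f 63 37 65
f 63 65 64
f 64 65 66
f 64 66 40
f 65 37 38
f 65 38 66
f 66 38 39
f 66 39 40



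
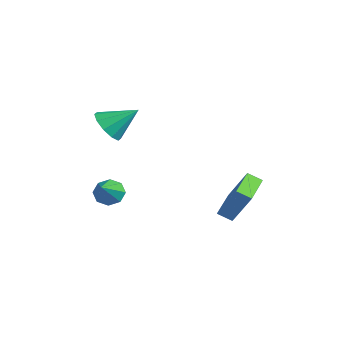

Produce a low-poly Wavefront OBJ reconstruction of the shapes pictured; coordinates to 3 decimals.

v 2.103 1.845 -2.557
v 3.105 2.339 -0.708
v 2.583 2.438 -2.976
v 3.585 2.932 -1.127
v 3.475 0.468 -2.933
v 4.477 0.962 -1.084
v 3.955 1.061 -3.352
v 4.957 1.555 -1.503
v -2.657 -2.453 -3.465
v -2.237 -2.702 -4.173
v -1.343 -3.507 -2.315
v -2.002 -2.139 -3.926
v -2.15 -1.76 -3.409
v -2.595 -1.787 -2.925
v -3.077 -2.203 -2.757
v -3.312 -2.766 -3.005
v -3.163 -3.145 -3.522
v -2.718 -3.119 -4.006
v -1.564 -2.989 1.749
v -0.709 -3.614 1.963
v -0.856 -1.631 2.891
v -0.563 -3.24 1.429
v -0.8 -2.771 1.017
v -1.328 -2.385 0.885
v -1.946 -2.23 1.083
v -2.418 -2.364 1.536
v -2.564 -2.738 2.07
v -2.327 -3.207 2.481
v -1.799 -3.593 2.613
v -1.181 -3.748 2.415
f 2 4 1
f 5 2 1
f 1 4 3
f 3 5 1
f 2 8 4
f 6 2 5
f 6 8 2
f 4 8 3
f 7 5 3
f 3 8 7
f 7 6 5
f 8 6 7
f 10 9 12
f 10 12 11
f 12 9 13
f 12 13 11
f 13 9 14
f 13 14 11
f 14 9 15
f 14 15 11
f 15 9 16
f 15 16 11
f 16 9 17
f 16 17 11
f 17 9 18
f 17 18 11
f 18 9 10
f 18 10 11
f 20 19 22
f 20 22 21
f 22 19 23
f 22 23 21
f 23 19 24
f 23 24 21
f 24 19 25
f 24 25 21
f 25 19 26
f 25 26 21
f 26 19 27
f 26 27 21
f 27 19 28
f 27 28 21
f 28 19 29
f 28 29 21
f 29 19 30
f 29 30 21
f 30 19 20
f 30 20 21



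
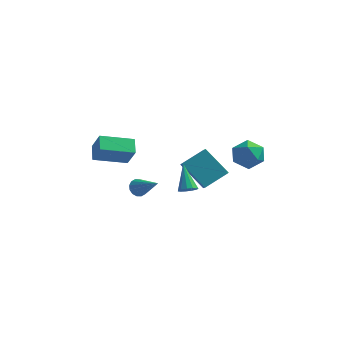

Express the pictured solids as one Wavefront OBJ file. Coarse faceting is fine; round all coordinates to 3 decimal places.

v -0.982 -2.712 -0.043
v -0.748 -2.918 -0.484
v 0.262 -3.328 0.903
v -0.64 -2.661 -0.459
v -0.624 -2.418 -0.321
v -0.704 -2.254 -0.11
v -0.858 -2.212 0.12
v -1.046 -2.305 0.305
v -1.216 -2.506 0.398
v -1.323 -2.763 0.372
v -1.339 -3.006 0.235
v -1.259 -3.17 0.023
v -1.105 -3.212 -0.206
v -0.918 -3.119 -0.392
v -0.141 1.189 -0.488
v 0.153 0.574 -0.014
v 0.781 2.171 0.215
v 1.075 1.557 0.689
v 1.205 0.843 -1.769
v 1.499 0.229 -1.295
v 2.127 1.826 -1.066
v 2.421 1.211 -0.592
v -3.599 -2.125 1.104
v -3.928 -1.338 1.566
v -2.089 -1.221 0.64
v -2.418 -0.434 1.102
v -3.022 -2.526 2.198
v -3.351 -1.739 2.66
v -1.512 -1.622 1.734
v -1.841 -0.835 2.196
v 1.608 -2.789 0.39
v 2.07 -2.794 0.608
v 1.052 -1.871 1.59
v 2.065 -2.567 0.432
v 1.916 -2.41 0.243
v 1.669 -2.374 0.101
v 1.403 -2.47 0.05
v 1.202 -2.667 0.108
v 1.13 -2.903 0.255
v 1.21 -3.103 0.446
v 1.416 -3.203 0.618
v 1.684 -3.172 0.719
v 1.927 -3.02 0.715
v 2.966 1.082 1.336
v 3.451 0.978 2.142
v 3.829 0.002 0.678
v 4.314 -0.102 1.484
v 3.41 -0.38 1.436
v 2.877 0.288 1.842
v 4.403 0.692 0.978
v 3.87 1.36 1.384
v 4.339 0.737 1.921
v 3.725 0.074 2.204
v 3.555 0.906 0.616
v 2.941 0.243 0.899
f 2 1 4
f 2 4 3
f 4 1 5
f 4 5 3
f 5 1 6
f 5 6 3
f 6 1 7
f 6 7 3
f 7 1 8
f 7 8 3
f 8 1 9
f 8 9 3
f 9 1 10
f 9 10 3
f 10 1 11
f 10 11 3
f 11 1 12
f 11 12 3
f 12 1 13
f 12 13 3
f 13 1 14
f 13 14 3
f 14 1 2
f 14 2 3
f 16 18 15
f 19 16 15
f 15 18 17
f 17 19 15
f 16 22 18
f 20 16 19
f 20 22 16
f 18 22 17
f 21 19 17
f 17 22 21
f 21 20 19
f 22 20 21
f 24 26 23
f 27 24 23
f 23 26 25
f 25 27 23
f 24 30 26
f 28 24 27
f 28 30 24
f 26 30 25
f 29 27 25
f 25 30 29
f 29 28 27
f 30 28 29
f 32 31 34
f 32 34 33
f 34 31 35
f 34 35 33
f 35 31 36
f 35 36 33
f 36 31 37
f 36 37 33
f 37 31 38
f 37 38 33
f 38 31 39
f 38 39 33
f 39 31 40
f 39 40 33
f 40 31 41
f 40 41 33
f 41 31 42
f 41 42 33
f 42 31 43
f 42 43 33
f 43 31 32
f 43 32 33
f 44 55 49
f 44 49 45
f 44 45 51
f 44 51 54
f 44 54 55
f 45 49 53
f 49 55 48
f 55 54 46
f 54 51 50
f 51 45 52
f 47 53 48
f 47 48 46
f 47 46 50
f 47 50 52
f 47 52 53
f 48 53 49
f 46 48 55
f 50 46 54
f 52 50 51
f 53 52 45



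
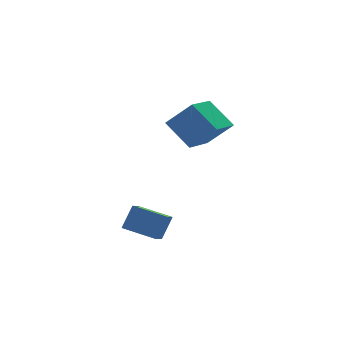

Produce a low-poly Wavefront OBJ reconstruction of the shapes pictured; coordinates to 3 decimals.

v 1.137 -0.574 1.315
v 2.17 -1.255 2.553
v 0.377 0.543 2.564
v 1.41 -0.138 3.802
v 2.53 0.818 0.918
v 3.563 0.137 2.156
v 1.77 1.935 2.167
v 2.803 1.254 3.405
v -2.253 -0.996 -3.067
v -1.658 -0.77 -1.866
v -1.724 -0.349 -3.451
v -1.129 -0.123 -2.249
v -1.071 -2.177 -3.431
v -0.476 -1.951 -2.229
v -0.542 -1.53 -3.814
v 0.053 -1.304 -2.613
f 2 4 1
f 5 2 1
f 1 4 3
f 3 5 1
f 2 8 4
f 6 2 5
f 6 8 2
f 4 8 3
f 7 5 3
f 3 8 7
f 7 6 5
f 8 6 7
f 10 12 9
f 13 10 9
f 9 12 11
f 11 13 9
f 10 16 12
f 14 10 13
f 14 16 10
f 12 16 11
f 15 13 11
f 11 16 15
f 15 14 13
f 16 14 15



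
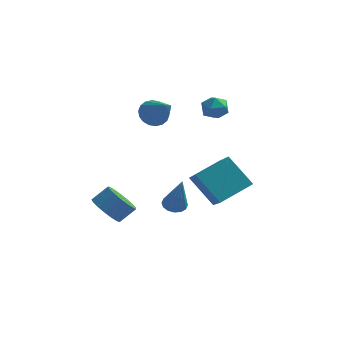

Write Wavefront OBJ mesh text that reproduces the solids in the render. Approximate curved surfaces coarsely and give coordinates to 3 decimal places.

v -0.97 2.785 2.521
v -0.365 2.942 2.037
v 0.27 1.695 3.719
v -0.353 3.208 2.267
v -0.463 3.39 2.547
v -0.673 3.453 2.821
v -0.942 3.383 3.037
v -1.217 3.195 3.15
v -1.442 2.926 3.139
v -1.575 2.629 3.005
v -1.587 2.363 2.776
v -1.478 2.181 2.496
v -1.267 2.118 2.221
v -0.998 2.187 2.006
v -0.723 2.375 1.893
v -0.498 2.645 1.904
v 1.895 3.888 2.889
v 2.483 3.435 2.804
v 1.297 3.005 3.456
v 1.885 2.552 3.371
v 1.927 3.136 3.834
v 2.297 3.682 3.484
v 1.483 2.758 2.776
v 1.853 3.304 2.426
v 2.228 2.737 2.734
v 2.503 2.971 3.388
v 1.277 3.469 2.872
v 1.552 3.703 3.526
v 2.308 1.782 -2.568
v 3.064 0.471 -1.557
v 1.007 2.121 -1.155
v 1.763 0.809 -0.145
v 3.477 3.051 -1.795
v 4.233 1.739 -0.785
v 2.176 3.389 -0.383
v 2.932 2.078 0.628
v 2.094 -3.102 0.099
v 2.5 -3.438 -0.141
v 2.666 -3.738 1.961
v 2.636 -3.175 -0.093
v 2.627 -2.892 0.007
v 2.474 -2.665 0.131
v 2.22 -2.555 0.247
v 1.932 -2.592 0.323
v 1.687 -2.765 0.339
v 1.551 -3.028 0.291
v 1.561 -3.311 0.191
v 1.713 -3.538 0.067
v 1.967 -3.648 -0.049
v 2.255 -3.611 -0.125
v -1.371 -2.542 -1.281
v -0.666 -3.039 -1.537
v -0.063 -2.535 -0.856
v -0.769 -2.038 -0.599
v -0.653 -2.698 -1.8
v -0.051 -2.194 -1.119
v -0.805 -2.321 -1.945
v -0.202 -1.818 -1.263
v -1.086 -1.995 -1.937
v -0.484 -1.492 -1.255
v -1.433 -1.794 -1.778
v -0.83 -1.291 -1.097
v -1.766 -1.765 -1.506
v -1.163 -1.261 -0.825
v -2.008 -1.913 -1.182
v -1.405 -1.409 -0.501
v -2.104 -2.205 -0.881
v -1.501 -1.702 -0.2
v -2.033 -2.575 -0.671
v -1.43 -2.071 0.01
v -1.81 -2.937 -0.601
v -1.207 -2.433 0.08
v -1.487 -3.208 -0.687
v -0.884 -2.704 -0.005
v -1.137 -3.327 -0.908
v -0.534 -2.823 -0.227
v -0.841 -3.266 -1.215
v -0.238 -2.762 -0.534
f 2 1 4
f 2 4 3
f 4 1 5
f 4 5 3
f 5 1 6
f 5 6 3
f 6 1 7
f 6 7 3
f 7 1 8
f 7 8 3
f 8 1 9
f 8 9 3
f 9 1 10
f 9 10 3
f 10 1 11
f 10 11 3
f 11 1 12
f 11 12 3
f 12 1 13
f 12 13 3
f 13 1 14
f 13 14 3
f 14 1 15
f 14 15 3
f 15 1 16
f 15 16 3
f 16 1 2
f 16 2 3
f 17 28 22
f 17 22 18
f 17 18 24
f 17 24 27
f 17 27 28
f 18 22 26
f 22 28 21
f 28 27 19
f 27 24 23
f 24 18 25
f 20 26 21
f 20 21 19
f 20 19 23
f 20 23 25
f 20 25 26
f 21 26 22
f 19 21 28
f 23 19 27
f 25 23 24
f 26 25 18
f 30 32 29
f 33 30 29
f 29 32 31
f 31 33 29
f 30 36 32
f 34 30 33
f 34 36 30
f 32 36 31
f 35 33 31
f 31 36 35
f 35 34 33
f 36 34 35
f 38 37 40
f 38 40 39
f 40 37 41
f 40 41 39
f 41 37 42
f 41 42 39
f 42 37 43
f 42 43 39
f 43 37 44
f 43 44 39
f 44 37 45
f 44 45 39
f 45 37 46
f 45 46 39
f 46 37 47
f 46 47 39
f 47 37 48
f 47 48 39
f 48 37 49
f 48 49 39
f 49 37 50
f 49 50 39
f 50 37 38
f 50 38 39
f 52 51 55
f 52 55 53
f 53 55 56
f 53 56 54
f 55 51 57
f 55 57 56
f 56 57 58
f 56 58 54
f 57 51 59
f 57 59 58
f 58 59 60
f 58 60 54
f 59 51 61
f 59 61 60
f 60 61 62
f 60 62 54
f 61 51 63
f 61 63 62
f 62 63 64
f 62 64 54
f 63 51 65
f 63 65 64
f 64 65 66
f 64 66 54
f 65 51 67
f 65 67 66
f 66 67 68
f 66 68 54
f 67 51 69
f 67 69 68
f 68 69 70
f 68 70 54
f 69 51 71
f 69 71 70
f 70 71 72
f 70 72 54
f 71 51 73
f 71 73 72
f 72 73 74
f 72 74 54
f 73 51 75
f 73 75 74
f 74 75 76
f 74 76 54
f 75 51 77
f 75 77 76
f 76 77 78
f 76 78 54
f 77 51 52
f 77 52 78
f 78 52 53
f 78 53 54



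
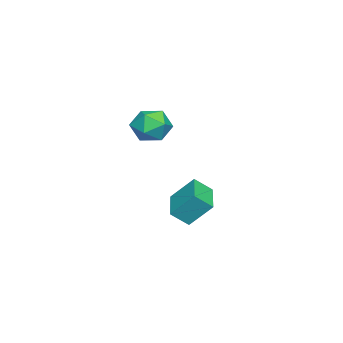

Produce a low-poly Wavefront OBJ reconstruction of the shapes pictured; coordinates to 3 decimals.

v -1.445 2.603 3.335
v -0.857 2.991 4.014
v -0.183 2.209 2.466
v 0.405 2.597 3.145
v -0.094 1.779 3.34
v -0.875 2.023 3.877
v -0.165 3.177 2.603
v -0.946 3.421 3.14
v -0.066 3.346 3.561
v -0.023 2.482 4.017
v -1.017 2.718 2.463
v -0.974 1.854 2.919
v -3.774 3.214 -2.798
v -3.411 2.486 -2.103
v -3.899 4.261 -1.634
v -3.535 3.532 -0.94
v -2.125 3.748 -3.1
v -1.761 3.019 -2.406
v -2.249 4.794 -1.937
v -1.886 4.066 -1.242
f 1 12 6
f 1 6 2
f 1 2 8
f 1 8 11
f 1 11 12
f 2 6 10
f 6 12 5
f 12 11 3
f 11 8 7
f 8 2 9
f 4 10 5
f 4 5 3
f 4 3 7
f 4 7 9
f 4 9 10
f 5 10 6
f 3 5 12
f 7 3 11
f 9 7 8
f 10 9 2
f 14 16 13
f 17 14 13
f 13 16 15
f 15 17 13
f 14 20 16
f 18 14 17
f 18 20 14
f 16 20 15
f 19 17 15
f 15 20 19
f 19 18 17
f 20 18 19



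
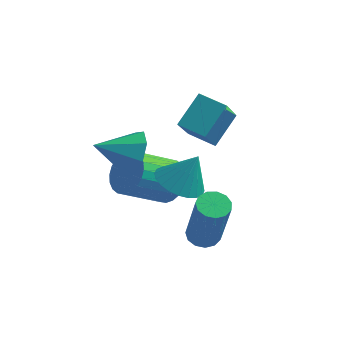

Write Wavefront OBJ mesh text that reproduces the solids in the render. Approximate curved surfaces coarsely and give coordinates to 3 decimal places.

v -2.936 0.296 1.672
v -2.513 0.142 2.333
v -3.944 -0.256 2.188
v -2.797 0.684 2.358
v -3.162 0.998 1.981
v -3.395 0.902 1.423
v -3.359 0.45 1.011
v -3.075 -0.091 0.986
v -2.709 -0.406 1.363
v -2.477 -0.31 1.921
v -1.776 0.746 0.378
v -1.061 0.624 0.09
v -1.304 0.994 1.442
v -1.096 0.922 0.036
v -1.235 1.193 0.035
v -1.457 1.395 0.086
v -1.726 1.499 0.181
v -2.004 1.489 0.306
v -2.246 1.365 0.442
v -2.417 1.147 0.568
v -2.49 0.868 0.666
v -2.455 0.571 0.719
v -2.316 0.3 0.721
v -2.094 0.097 0.67
v -1.825 -0.007 0.575
v -1.547 0.004 0.449
v -1.305 0.128 0.313
v -1.134 0.345 0.187
v -2.819 2.791 -1.511
v -2.305 2.826 -0.925
v -3.267 1.884 -0.024
v -3.781 1.849 -0.609
v -2.482 3.066 -0.863
v -3.444 2.124 0.038
v -2.71 3.264 -0.9
v -3.672 2.322 0.001
v -2.955 3.39 -1.03
v -3.917 2.448 -0.128
v -3.179 3.425 -1.232
v -4.141 2.483 -0.331
v -3.348 3.363 -1.478
v -4.31 2.421 -0.577
v -3.437 3.214 -1.728
v -4.399 2.272 -0.827
v -3.432 3.001 -1.945
v -4.394 2.059 -1.044
v -3.333 2.756 -2.096
v -4.295 1.814 -1.195
v -3.156 2.516 -2.158
v -4.118 1.574 -1.257
v -2.928 2.318 -2.121
v -3.89 1.376 -1.22
v -2.683 2.192 -1.992
v -3.645 1.25 -1.09
v -2.459 2.157 -1.789
v -3.421 1.215 -0.888
v -2.29 2.219 -1.543
v -3.252 1.277 -0.642
v -2.201 2.368 -1.293
v -3.163 1.426 -0.392
v -2.206 2.581 -1.076
v -3.168 1.639 -0.175
v -0.917 0.32 -1.356
v -0.503 0.073 -1.522
v -0.049 -0.427 0.35
v -0.463 -0.18 0.516
v -0.42 0.343 -1.47
v 0.033 -0.157 0.402
v -0.495 0.606 -1.382
v -0.042 0.106 0.49
v -0.704 0.778 -1.285
v -0.251 0.278 0.587
v -0.981 0.805 -1.211
v -0.527 0.305 0.661
v -1.237 0.677 -1.183
v -0.783 0.178 0.689
v -1.391 0.436 -1.21
v -0.938 -0.063 0.662
v -1.395 0.159 -1.283
v -0.942 -0.341 0.589
v -1.247 -0.068 -1.38
v -0.794 -0.568 0.493
v -0.994 -0.172 -1.468
v -0.541 -0.671 0.404
v -0.717 -0.119 -1.522
v -0.263 -0.619 0.35
v -2.258 1.967 1.847
v -1.918 2.868 2.628
v -2.296 3.049 0.615
v -1.957 3.95 1.396
v -1.363 1.79 1.664
v -1.024 2.691 2.445
v -1.402 2.872 0.432
v -1.062 3.773 1.213
f 2 1 4
f 2 4 3
f 4 1 5
f 4 5 3
f 5 1 6
f 5 6 3
f 6 1 7
f 6 7 3
f 7 1 8
f 7 8 3
f 8 1 9
f 8 9 3
f 9 1 10
f 9 10 3
f 10 1 2
f 10 2 3
f 12 11 14
f 12 14 13
f 14 11 15
f 14 15 13
f 15 11 16
f 15 16 13
f 16 11 17
f 16 17 13
f 17 11 18
f 17 18 13
f 18 11 19
f 18 19 13
f 19 11 20
f 19 20 13
f 20 11 21
f 20 21 13
f 21 11 22
f 21 22 13
f 22 11 23
f 22 23 13
f 23 11 24
f 23 24 13
f 24 11 25
f 24 25 13
f 25 11 26
f 25 26 13
f 26 11 27
f 26 27 13
f 27 11 28
f 27 28 13
f 28 11 12
f 28 12 13
f 30 29 33
f 30 33 31
f 31 33 34
f 31 34 32
f 33 29 35
f 33 35 34
f 34 35 36
f 34 36 32
f 35 29 37
f 35 37 36
f 36 37 38
f 36 38 32
f 37 29 39
f 37 39 38
f 38 39 40
f 38 40 32
f 39 29 41
f 39 41 40
f 40 41 42
f 40 42 32
f 41 29 43
f 41 43 42
f 42 43 44
f 42 44 32
f 43 29 45
f 43 45 44
f 44 45 46
f 44 46 32
f 45 29 47
f 45 47 46
f 46 47 48
f 46 48 32
f 47 29 49
f 47 49 48
f 48 49 50
f 48 50 32
f 49 29 51
f 49 51 50
f 50 51 52
f 50 52 32
f 51 29 53
f 51 53 52
f 52 53 54
f 52 54 32
f 53 29 55
f 53 55 54
f 54 55 56
f 54 56 32
f 55 29 57
f 55 57 56
f 56 57 58
f 56 58 32
f 57 29 59
f 57 59 58
f 58 59 60
f 58 60 32
f 59 29 61
f 59 61 60
f 60 61 62
f 60 62 32
f 61 29 30
f 61 30 62
f 62 30 31
f 62 31 32
f 64 63 67
f 64 67 65
f 65 67 68
f 65 68 66
f 67 63 69
f 67 69 68
f 68 69 70
f 68 70 66
f 69 63 71
f 69 71 70
f 70 71 72
f 70 72 66
f 71 63 73
f 71 73 72
f 72 73 74
f 72 74 66
f 73 63 75
f 73 75 74
f 74 75 76
f 74 76 66
f 75 63 77
f 75 77 76
f 76 77 78
f 76 78 66
f 77 63 79
f 77 79 78
f 78 79 80
f 78 80 66
f 79 63 81
f 79 81 80
f 80 81 82
f 80 82 66
f 81 63 83
f 81 83 82
f 82 83 84
f 82 84 66
f 83 63 85
f 83 85 84
f 84 85 86
f 84 86 66
f 85 63 64
f 85 64 86
f 86 64 65
f 86 65 66
f 88 90 87
f 91 88 87
f 87 90 89
f 89 91 87
f 88 94 90
f 92 88 91
f 92 94 88
f 90 94 89
f 93 91 89
f 89 94 93
f 93 92 91
f 94 92 93



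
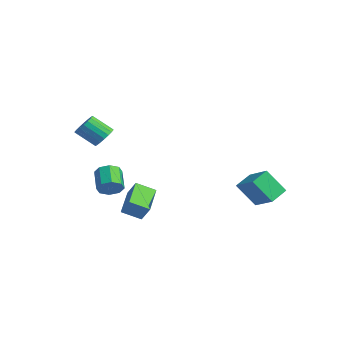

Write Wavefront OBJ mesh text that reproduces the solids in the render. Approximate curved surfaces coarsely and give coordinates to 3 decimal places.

v -0.476 -3.536 -2.69
v -2.036 -2.193 -1.913
v 0.138 -2.465 -3.306
v -1.422 -1.122 -2.53
v 0.202 -3.338 -1.67
v -1.358 -1.995 -0.894
v 0.816 -2.267 -2.287
v -0.744 -0.924 -1.51
v 4.173 2.784 0.104
v 3.819 4.003 0.646
v 2.525 2.688 -0.754
v 2.172 3.907 -0.213
v 4.928 3.693 -1.447
v 4.575 4.912 -0.906
v 3.281 3.597 -2.306
v 2.927 4.816 -1.764
v -3.363 -2.644 -1.911
v -2.81 -2.185 -1.422
v -4.064 -1.636 -0.519
v -4.617 -2.096 -1.009
v -3.035 -1.839 -1.944
v -4.289 -1.291 -1.042
v -3.452 -1.965 -2.448
v -4.706 -1.417 -1.545
v -3.817 -2.489 -2.637
v -5.071 -1.94 -1.734
v -3.916 -3.104 -2.401
v -5.17 -2.555 -1.498
v -3.691 -3.449 -1.878
v -4.945 -2.901 -0.976
v -3.274 -3.323 -1.375
v -4.528 -2.775 -0.472
v -2.909 -2.8 -1.186
v -4.163 -2.251 -0.283
v -3.294 -3.06 2.477
v -2.581 -3.16 2.93
v -3.394 -4.14 3.995
v -4.106 -4.04 3.543
v -2.739 -2.855 3.089
v -3.552 -3.835 4.154
v -3.008 -2.591 3.127
v -3.821 -3.572 4.192
v -3.333 -2.42 3.036
v -4.146 -3.401 4.101
v -3.65 -2.376 2.835
v -4.463 -3.356 3.9
v -3.897 -2.467 2.563
v -4.71 -3.447 3.628
v -4.024 -2.676 2.274
v -4.837 -3.656 3.339
v -4.006 -2.96 2.025
v -4.819 -3.94 3.09
v -3.848 -3.265 1.866
v -4.661 -4.245 2.931
v -3.579 -3.528 1.828
v -4.392 -4.509 2.893
v -3.254 -3.699 1.919
v -4.067 -4.68 2.984
v -2.937 -3.744 2.12
v -3.75 -4.724 3.185
v -2.69 -3.653 2.392
v -3.503 -4.633 3.457
v -2.563 -3.444 2.681
v -3.376 -4.424 3.746
f 2 4 1
f 5 2 1
f 1 4 3
f 3 5 1
f 2 8 4
f 6 2 5
f 6 8 2
f 4 8 3
f 7 5 3
f 3 8 7
f 7 6 5
f 8 6 7
f 10 12 9
f 13 10 9
f 9 12 11
f 11 13 9
f 10 16 12
f 14 10 13
f 14 16 10
f 12 16 11
f 15 13 11
f 11 16 15
f 15 14 13
f 16 14 15
f 18 17 21
f 18 21 19
f 19 21 22
f 19 22 20
f 21 17 23
f 21 23 22
f 22 23 24
f 22 24 20
f 23 17 25
f 23 25 24
f 24 25 26
f 24 26 20
f 25 17 27
f 25 27 26
f 26 27 28
f 26 28 20
f 27 17 29
f 27 29 28
f 28 29 30
f 28 30 20
f 29 17 31
f 29 31 30
f 30 31 32
f 30 32 20
f 31 17 33
f 31 33 32
f 32 33 34
f 32 34 20
f 33 17 18
f 33 18 34
f 34 18 19
f 34 19 20
f 36 35 39
f 36 39 37
f 37 39 40
f 37 40 38
f 39 35 41
f 39 41 40
f 40 41 42
f 40 42 38
f 41 35 43
f 41 43 42
f 42 43 44
f 42 44 38
f 43 35 45
f 43 45 44
f 44 45 46
f 44 46 38
f 45 35 47
f 45 47 46
f 46 47 48
f 46 48 38
f 47 35 49
f 47 49 48
f 48 49 50
f 48 50 38
f 49 35 51
f 49 51 50
f 50 51 52
f 50 52 38
f 51 35 53
f 51 53 52
f 52 53 54
f 52 54 38
f 53 35 55
f 53 55 54
f 54 55 56
f 54 56 38
f 55 35 57
f 55 57 56
f 56 57 58
f 56 58 38
f 57 35 59
f 57 59 58
f 58 59 60
f 58 60 38
f 59 35 61
f 59 61 60
f 60 61 62
f 60 62 38
f 61 35 63
f 61 63 62
f 62 63 64
f 62 64 38
f 63 35 36
f 63 36 64
f 64 36 37
f 64 37 38



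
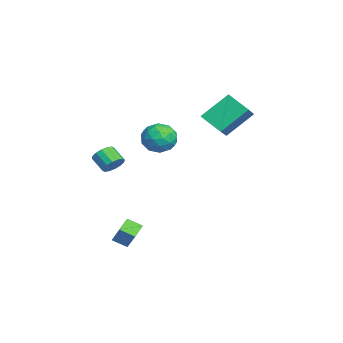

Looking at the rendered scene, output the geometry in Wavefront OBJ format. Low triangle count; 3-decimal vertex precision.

v 3.5 -2.521 -3.544
v 3.287 -3.323 -3.125
v 2.792 -2.105 -3.107
v 2.579 -2.907 -2.688
v 4.501 -2.133 -2.292
v 4.288 -2.935 -1.873
v 3.793 -1.717 -1.855
v 3.58 -2.519 -1.436
v -3.72 2.112 2.687
v -4.156 3.657 4.132
v -2.944 3.147 1.815
v -3.38 4.692 3.26
v -1.94 1.648 3.72
v -2.376 3.193 5.165
v -1.164 2.683 2.848
v -1.6 4.228 4.293
v 1.421 -3.154 1.546
v 1.758 -2.932 2.106
v 1.076 -3.485 2.734
v 0.739 -3.706 2.174
v 1.505 -2.687 2.047
v 0.823 -3.24 2.676
v 1.23 -2.567 1.854
v 0.548 -3.119 2.483
v 1.006 -2.604 1.578
v 0.323 -3.156 2.207
v 0.893 -2.788 1.294
v 0.211 -3.341 1.923
v 0.922 -3.07 1.077
v 0.239 -3.623 1.706
v 1.084 -3.375 0.986
v 0.402 -3.928 1.614
v 1.337 -3.62 1.044
v 0.655 -4.173 1.673
v 1.612 -3.741 1.237
v 0.93 -4.293 1.866
v 1.837 -3.704 1.513
v 1.154 -4.256 2.142
v 1.949 -3.519 1.797
v 1.267 -4.072 2.426
v 1.921 -3.237 2.014
v 1.238 -3.79 2.643
v 1.424 0.064 2.938
v 1.894 -0.576 3.627
v 0.026 -0.904 2.993
v 0.496 -1.544 3.682
v 0.227 -0.568 3.969
v 1.092 0.03 3.935
v 0.828 -1.51 2.685
v 1.693 -0.912 2.651
v 1.526 -1.548 3.471
v 1.155 -0.967 4.264
v 0.765 -0.513 2.356
v 0.394 0.068 3.149
v 1.782 -0.171 3.278
v 0.138 -1.309 3.342
v -0.02 -0.736 3.511
v 0.257 -1.112 3.916
v 1.31 0.185 3.458
v 1.586 -0.191 3.864
v 0.607 -0.187 4.064
v 0.334 -1.289 2.756
v 0.61 -1.665 3.162
v 1.663 -0.368 2.704
v 1.94 -0.744 3.109
v 1.313 -1.293 2.556
v 1.842 -1.119 3.591
v 1.02 -1.688 3.624
v 1.215 -1.668 3.038
v 1.723 -1.316 3.017
v 1.623 -0.777 4.057
v 0.802 -1.346 4.09
v 0.644 -0.772 4.258
v 1.152 -0.421 4.238
v 1.407 -1.348 3.966
v 1.118 -0.134 2.53
v 0.297 -0.703 2.563
v 0.768 -1.059 2.382
v 1.276 -0.708 2.362
v 0.9 0.208 2.996
v 0.078 -0.361 3.029
v 0.197 -0.164 3.603
v 0.705 0.188 3.582
v 0.513 -0.132 2.654
f 2 4 1
f 5 2 1
f 1 4 3
f 3 5 1
f 2 8 4
f 6 2 5
f 6 8 2
f 4 8 3
f 7 5 3
f 3 8 7
f 7 6 5
f 8 6 7
f 10 12 9
f 13 10 9
f 9 12 11
f 11 13 9
f 10 16 12
f 14 10 13
f 14 16 10
f 12 16 11
f 15 13 11
f 11 16 15
f 15 14 13
f 16 14 15
f 18 17 21
f 18 21 19
f 19 21 22
f 19 22 20
f 21 17 23
f 21 23 22
f 22 23 24
f 22 24 20
f 23 17 25
f 23 25 24
f 24 25 26
f 24 26 20
f 25 17 27
f 25 27 26
f 26 27 28
f 26 28 20
f 27 17 29
f 27 29 28
f 28 29 30
f 28 30 20
f 29 17 31
f 29 31 30
f 30 31 32
f 30 32 20
f 31 17 33
f 31 33 32
f 32 33 34
f 32 34 20
f 33 17 35
f 33 35 34
f 34 35 36
f 34 36 20
f 35 17 37
f 35 37 36
f 36 37 38
f 36 38 20
f 37 17 39
f 37 39 38
f 38 39 40
f 38 40 20
f 39 17 41
f 39 41 40
f 40 41 42
f 40 42 20
f 41 17 18
f 41 18 42
f 42 18 19
f 42 19 20
f 43 80 59
f 80 54 83
f 59 83 48
f 80 83 59
f 43 59 55
f 59 48 60
f 55 60 44
f 59 60 55
f 43 55 64
f 55 44 65
f 64 65 50
f 55 65 64
f 43 64 76
f 64 50 79
f 76 79 53
f 64 79 76
f 43 76 80
f 76 53 84
f 80 84 54
f 76 84 80
f 44 60 71
f 60 48 74
f 71 74 52
f 60 74 71
f 48 83 61
f 83 54 82
f 61 82 47
f 83 82 61
f 54 84 81
f 84 53 77
f 81 77 45
f 84 77 81
f 53 79 78
f 79 50 66
f 78 66 49
f 79 66 78
f 50 65 70
f 65 44 67
f 70 67 51
f 65 67 70
f 46 72 58
f 72 52 73
f 58 73 47
f 72 73 58
f 46 58 56
f 58 47 57
f 56 57 45
f 58 57 56
f 46 56 63
f 56 45 62
f 63 62 49
f 56 62 63
f 46 63 68
f 63 49 69
f 68 69 51
f 63 69 68
f 46 68 72
f 68 51 75
f 72 75 52
f 68 75 72
f 47 73 61
f 73 52 74
f 61 74 48
f 73 74 61
f 45 57 81
f 57 47 82
f 81 82 54
f 57 82 81
f 49 62 78
f 62 45 77
f 78 77 53
f 62 77 78
f 51 69 70
f 69 49 66
f 70 66 50
f 69 66 70
f 52 75 71
f 75 51 67
f 71 67 44
f 75 67 71



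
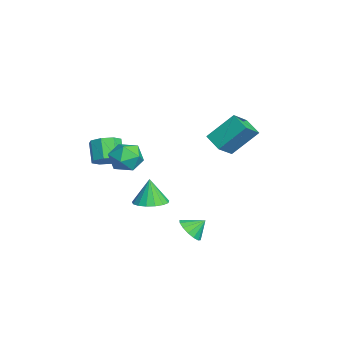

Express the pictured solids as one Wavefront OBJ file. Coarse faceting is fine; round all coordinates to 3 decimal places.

v 2.669 -0.546 -1.32
v 3.569 -0.833 -1.149
v 2.371 -0.574 0.2
v 3.595 -0.375 -1.136
v 3.41 0.045 -1.164
v 3.054 0.329 -1.229
v 2.61 0.412 -1.314
v 2.18 0.277 -1.401
v 1.862 -0.048 -1.469
v 1.728 -0.486 -1.504
v 1.811 -0.938 -1.496
v 2.089 -1.3 -1.448
v 2.501 -1.49 -1.371
v 2.951 -1.463 -1.282
v 3.336 -1.226 -1.202
v 0.394 -1.026 1.693
v 1.389 -1.034 1.388
v 0.071 -2.326 0.672
v 1.066 -2.334 0.367
v 0.816 -2.617 1.337
v 1.016 -1.814 1.968
v 0.444 -1.546 0.092
v 0.644 -0.743 0.723
v 1.42 -1.355 0.399
v 1.65 -2.017 1.168
v -0.19 -1.343 0.892
v 0.04 -2.005 1.661
v 3.738 1.388 -2.904
v 4.524 1.205 -2.669
v 3.722 2.172 -2.236
v 4.567 1.486 -2.998
v 4.388 1.74 -3.302
v 4.036 1.901 -3.499
v 3.603 1.924 -3.536
v 3.207 1.803 -3.404
v 2.953 1.571 -3.138
v 2.909 1.29 -2.809
v 3.088 1.035 -2.506
v 3.441 0.875 -2.309
v 3.874 0.852 -2.271
v 4.27 0.973 -2.403
v -2.406 -2.476 -0.802
v -1.739 -2.726 -0.252
v -2.667 -2.814 0.832
v -3.334 -2.564 0.282
v -1.824 -2.043 -0.269
v -2.753 -2.131 0.815
v -2.25 -1.613 -0.598
v -3.178 -1.701 0.486
v -2.767 -1.689 -1.047
v -3.695 -1.777 0.037
v -3.073 -2.226 -1.352
v -4.001 -2.314 -0.268
v -2.987 -2.909 -1.335
v -3.916 -2.997 -0.251
v -2.562 -3.339 -1.006
v -3.49 -3.427 0.078
v -2.045 -3.263 -0.557
v -2.973 -3.351 0.527
v -0.112 2.605 1.977
v -0.165 4.043 3.464
v -0.929 3.399 1.18
v -0.982 4.837 2.668
v 0.882 3.143 1.492
v 0.829 4.581 2.98
v 0.065 3.937 0.696
v 0.012 5.375 2.183
f 2 1 4
f 2 4 3
f 4 1 5
f 4 5 3
f 5 1 6
f 5 6 3
f 6 1 7
f 6 7 3
f 7 1 8
f 7 8 3
f 8 1 9
f 8 9 3
f 9 1 10
f 9 10 3
f 10 1 11
f 10 11 3
f 11 1 12
f 11 12 3
f 12 1 13
f 12 13 3
f 13 1 14
f 13 14 3
f 14 1 15
f 14 15 3
f 15 1 2
f 15 2 3
f 16 27 21
f 16 21 17
f 16 17 23
f 16 23 26
f 16 26 27
f 17 21 25
f 21 27 20
f 27 26 18
f 26 23 22
f 23 17 24
f 19 25 20
f 19 20 18
f 19 18 22
f 19 22 24
f 19 24 25
f 20 25 21
f 18 20 27
f 22 18 26
f 24 22 23
f 25 24 17
f 29 28 31
f 29 31 30
f 31 28 32
f 31 32 30
f 32 28 33
f 32 33 30
f 33 28 34
f 33 34 30
f 34 28 35
f 34 35 30
f 35 28 36
f 35 36 30
f 36 28 37
f 36 37 30
f 37 28 38
f 37 38 30
f 38 28 39
f 38 39 30
f 39 28 40
f 39 40 30
f 40 28 41
f 40 41 30
f 41 28 29
f 41 29 30
f 43 42 46
f 43 46 44
f 44 46 47
f 44 47 45
f 46 42 48
f 46 48 47
f 47 48 49
f 47 49 45
f 48 42 50
f 48 50 49
f 49 50 51
f 49 51 45
f 50 42 52
f 50 52 51
f 51 52 53
f 51 53 45
f 52 42 54
f 52 54 53
f 53 54 55
f 53 55 45
f 54 42 56
f 54 56 55
f 55 56 57
f 55 57 45
f 56 42 58
f 56 58 57
f 57 58 59
f 57 59 45
f 58 42 43
f 58 43 59
f 59 43 44
f 59 44 45
f 61 63 60
f 64 61 60
f 60 63 62
f 62 64 60
f 61 67 63
f 65 61 64
f 65 67 61
f 63 67 62
f 66 64 62
f 62 67 66
f 66 65 64
f 67 65 66



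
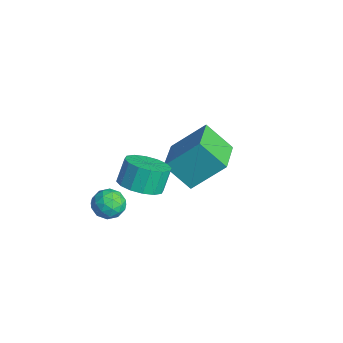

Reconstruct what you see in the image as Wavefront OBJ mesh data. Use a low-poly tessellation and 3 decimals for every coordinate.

v -0.192 1.075 -1.985
v 0.268 2.469 -0.583
v -1.855 2.001 -2.36
v -1.395 3.395 -0.958
v 0.575 1.985 -3.142
v 1.035 3.379 -1.74
v -1.088 2.911 -3.517
v -0.628 4.305 -2.115
v 0.138 -1.095 -2.706
v 0.747 -0.881 -3.14
v 0.493 -2.299 -2.8
v 1.102 -2.085 -3.234
v 1.079 -1.9 -2.479
v 0.859 -1.156 -2.421
v 0.381 -2.024 -3.519
v 0.161 -1.28 -3.461
v 0.897 -1.456 -3.643
v 1.329 -1.379 -3
v -0.089 -1.801 -2.94
v 0.343 -1.724 -2.297
v 0.411 -0.882 -2.915
v 0.829 -2.298 -3.025
v 0.815 -2.189 -2.581
v 1.173 -2.063 -2.836
v 0.477 -1.043 -2.492
v 0.835 -0.918 -2.747
v 1.03 -1.517 -2.358
v 0.405 -2.262 -3.193
v 0.763 -2.137 -3.448
v 0.067 -1.117 -3.104
v 0.425 -0.991 -3.359
v 0.21 -1.663 -3.582
v 0.858 -1.094 -3.465
v 1.066 -1.802 -3.521
v 0.642 -1.766 -3.688
v 0.513 -1.329 -3.654
v 1.111 -1.049 -3.087
v 1.32 -1.757 -3.143
v 1.306 -1.648 -2.699
v 1.177 -1.211 -2.665
v 1.2 -1.387 -3.383
v -0.08 -1.423 -2.797
v 0.129 -2.131 -2.853
v 0.063 -1.969 -3.275
v -0.066 -1.532 -3.241
v 0.174 -1.378 -2.419
v 0.382 -2.086 -2.475
v 0.727 -1.851 -2.286
v 0.598 -1.414 -2.252
v 0.04 -1.793 -2.557
v 3.965 -1.362 1.031
v 4.556 -1.95 1.465
v 4.266 -1.506 2.463
v 3.675 -0.918 2.029
v 4.822 -1.555 1.367
v 4.531 -1.111 2.364
v 4.858 -1.107 1.178
v 4.567 -0.663 2.176
v 4.655 -0.728 0.95
v 4.364 -0.285 1.948
v 4.267 -0.519 0.744
v 3.976 -0.075 1.742
v 3.799 -0.536 0.615
v 3.508 -0.092 1.613
v 3.374 -0.774 0.597
v 3.084 -0.33 1.595
v 3.109 -1.169 0.696
v 2.818 -0.725 1.693
v 3.073 -1.617 0.884
v 2.782 -1.173 1.882
v 3.276 -1.995 1.112
v 2.985 -1.552 2.11
v 3.664 -2.205 1.318
v 3.373 -1.761 2.316
v 4.132 -2.188 1.447
v 3.841 -1.744 2.445
f 2 4 1
f 5 2 1
f 1 4 3
f 3 5 1
f 2 8 4
f 6 2 5
f 6 8 2
f 4 8 3
f 7 5 3
f 3 8 7
f 7 6 5
f 8 6 7
f 9 46 25
f 46 20 49
f 25 49 14
f 46 49 25
f 9 25 21
f 25 14 26
f 21 26 10
f 25 26 21
f 9 21 30
f 21 10 31
f 30 31 16
f 21 31 30
f 9 30 42
f 30 16 45
f 42 45 19
f 30 45 42
f 9 42 46
f 42 19 50
f 46 50 20
f 42 50 46
f 10 26 37
f 26 14 40
f 37 40 18
f 26 40 37
f 14 49 27
f 49 20 48
f 27 48 13
f 49 48 27
f 20 50 47
f 50 19 43
f 47 43 11
f 50 43 47
f 19 45 44
f 45 16 32
f 44 32 15
f 45 32 44
f 16 31 36
f 31 10 33
f 36 33 17
f 31 33 36
f 12 38 24
f 38 18 39
f 24 39 13
f 38 39 24
f 12 24 22
f 24 13 23
f 22 23 11
f 24 23 22
f 12 22 29
f 22 11 28
f 29 28 15
f 22 28 29
f 12 29 34
f 29 15 35
f 34 35 17
f 29 35 34
f 12 34 38
f 34 17 41
f 38 41 18
f 34 41 38
f 13 39 27
f 39 18 40
f 27 40 14
f 39 40 27
f 11 23 47
f 23 13 48
f 47 48 20
f 23 48 47
f 15 28 44
f 28 11 43
f 44 43 19
f 28 43 44
f 17 35 36
f 35 15 32
f 36 32 16
f 35 32 36
f 18 41 37
f 41 17 33
f 37 33 10
f 41 33 37
f 52 51 55
f 52 55 53
f 53 55 56
f 53 56 54
f 55 51 57
f 55 57 56
f 56 57 58
f 56 58 54
f 57 51 59
f 57 59 58
f 58 59 60
f 58 60 54
f 59 51 61
f 59 61 60
f 60 61 62
f 60 62 54
f 61 51 63
f 61 63 62
f 62 63 64
f 62 64 54
f 63 51 65
f 63 65 64
f 64 65 66
f 64 66 54
f 65 51 67
f 65 67 66
f 66 67 68
f 66 68 54
f 67 51 69
f 67 69 68
f 68 69 70
f 68 70 54
f 69 51 71
f 69 71 70
f 70 71 72
f 70 72 54
f 71 51 73
f 71 73 72
f 72 73 74
f 72 74 54
f 73 51 75
f 73 75 74
f 74 75 76
f 74 76 54
f 75 51 52
f 75 52 76
f 76 52 53
f 76 53 54

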